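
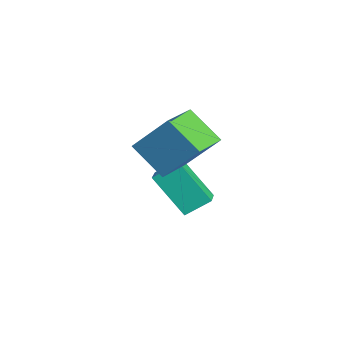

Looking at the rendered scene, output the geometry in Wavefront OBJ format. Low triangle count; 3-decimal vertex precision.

v 3.533 -3.91 1.707
v 2.745 -4.546 2.538
v 2.61 -3.051 1.489
v 1.822 -3.687 2.32
v 4.058 -3.053 2.86
v 3.27 -3.689 3.691
v 3.135 -2.194 2.642
v 2.347 -2.83 3.473
v 1.895 -3.788 0.662
v 1.972 -3.045 1.165
v 1.119 -3.502 0.36
v 1.196 -2.76 0.863
v 2.624 -3.06 -0.523
v 2.701 -2.318 -0.02
v 1.848 -2.775 -0.825
v 1.925 -2.032 -0.322
f 2 4 1
f 5 2 1
f 1 4 3
f 3 5 1
f 2 8 4
f 6 2 5
f 6 8 2
f 4 8 3
f 7 5 3
f 3 8 7
f 7 6 5
f 8 6 7
f 10 12 9
f 13 10 9
f 9 12 11
f 11 13 9
f 10 16 12
f 14 10 13
f 14 16 10
f 12 16 11
f 15 13 11
f 11 16 15
f 15 14 13
f 16 14 15



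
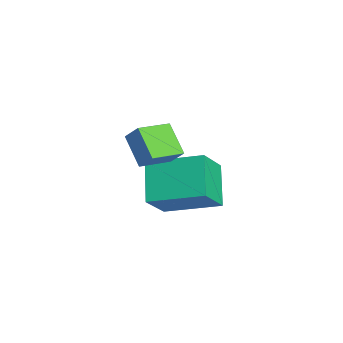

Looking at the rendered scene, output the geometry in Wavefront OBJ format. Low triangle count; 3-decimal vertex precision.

v 3.133 -2.676 2.229
v 3.598 -2.329 2.851
v 2.585 -1.541 2.006
v 3.05 -1.194 2.628
v 4.09 -2.386 1.352
v 4.555 -2.039 1.974
v 3.542 -1.251 1.129
v 4.007 -0.904 1.751
v 1.368 -1.078 -2.727
v 0.051 -0.864 -1.563
v 2.213 0.789 -2.114
v 0.897 1.003 -0.95
v 2.263 -1.863 -1.57
v 0.947 -1.649 -0.406
v 3.109 0.004 -0.957
v 1.792 0.218 0.207
f 2 4 1
f 5 2 1
f 1 4 3
f 3 5 1
f 2 8 4
f 6 2 5
f 6 8 2
f 4 8 3
f 7 5 3
f 3 8 7
f 7 6 5
f 8 6 7
f 10 12 9
f 13 10 9
f 9 12 11
f 11 13 9
f 10 16 12
f 14 10 13
f 14 16 10
f 12 16 11
f 15 13 11
f 11 16 15
f 15 14 13
f 16 14 15



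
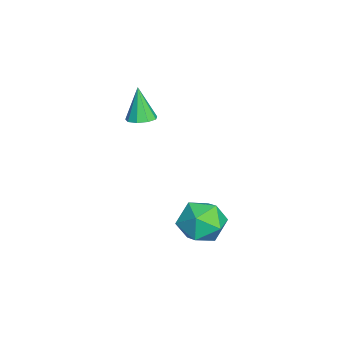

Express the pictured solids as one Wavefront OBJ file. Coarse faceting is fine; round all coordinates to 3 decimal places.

v 1.112 -2.786 2.259
v 1.676 -2.921 2.411
v 0.688 -2.934 3.701
v 1.618 -2.516 2.436
v 1.323 -2.237 2.378
v 0.929 -2.214 2.264
v 0.621 -2.459 2.148
v 0.542 -2.857 2.084
v 0.73 -3.221 2.102
v 1.097 -3.382 2.193
v 1.471 -3.263 2.315
v 3.333 0.474 -1.678
v 3.952 0.015 -2.393
v 3.288 -0.975 -0.787
v 3.907 -1.434 -1.502
v 4.293 -0.68 -0.878
v 4.321 0.215 -1.429
v 2.919 -1.175 -1.751
v 2.947 -0.28 -2.302
v 3.696 -1.004 -2.438
v 4.546 -0.699 -1.899
v 2.694 -0.261 -1.281
v 3.544 0.044 -0.742
f 2 1 4
f 2 4 3
f 4 1 5
f 4 5 3
f 5 1 6
f 5 6 3
f 6 1 7
f 6 7 3
f 7 1 8
f 7 8 3
f 8 1 9
f 8 9 3
f 9 1 10
f 9 10 3
f 10 1 11
f 10 11 3
f 11 1 2
f 11 2 3
f 12 23 17
f 12 17 13
f 12 13 19
f 12 19 22
f 12 22 23
f 13 17 21
f 17 23 16
f 23 22 14
f 22 19 18
f 19 13 20
f 15 21 16
f 15 16 14
f 15 14 18
f 15 18 20
f 15 20 21
f 16 21 17
f 14 16 23
f 18 14 22
f 20 18 19
f 21 20 13



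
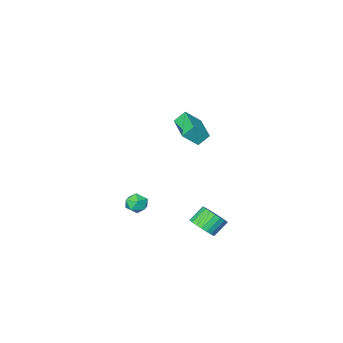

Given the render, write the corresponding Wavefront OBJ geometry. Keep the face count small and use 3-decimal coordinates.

v -2.591 3.58 -3.855
v -2.151 4.176 -3.418
v -3.009 4.216 -2.608
v -3.449 3.62 -3.045
v -2.349 4.376 -3.638
v -3.207 4.416 -2.829
v -2.589 4.439 -3.895
v -3.447 4.479 -3.086
v -2.83 4.353 -4.146
v -3.688 4.393 -3.337
v -3.029 4.134 -4.346
v -3.887 4.174 -3.537
v -3.152 3.818 -4.461
v -4.01 3.858 -3.652
v -3.178 3.462 -4.472
v -4.036 3.502 -3.662
v -3.103 3.126 -4.375
v -3.961 3.166 -3.566
v -2.939 2.868 -4.189
v -3.797 2.908 -3.38
v -2.715 2.734 -3.945
v -3.573 2.774 -3.136
v -2.47 2.746 -3.685
v -3.328 2.786 -2.876
v -2.245 2.902 -3.454
v -3.103 2.942 -2.645
v -2.081 3.175 -3.293
v -2.939 3.215 -2.484
v -2.004 3.519 -3.229
v -2.862 3.559 -2.42
v -2.029 3.873 -3.273
v -2.887 3.913 -2.464
v -2.921 1.903 2.975
v -3.475 2.167 3.619
v -2.267 3.659 2.819
v -2.822 3.923 3.463
v -2.058 1.657 3.817
v -2.613 1.921 4.461
v -1.405 3.413 3.661
v -1.959 3.677 4.305
v -1.995 -0.887 -3.637
v -1.575 -0.556 -4.173
v -1.405 -1.944 -3.827
v -0.985 -1.613 -4.363
v -0.892 -1.421 -3.637
v -1.256 -0.768 -3.519
v -1.724 -1.732 -4.481
v -2.088 -1.079 -4.363
v -1.407 -1.079 -4.694
v -0.893 -0.886 -4.173
v -2.087 -1.614 -3.827
v -1.573 -1.421 -3.306
f 2 1 5
f 2 5 3
f 3 5 6
f 3 6 4
f 5 1 7
f 5 7 6
f 6 7 8
f 6 8 4
f 7 1 9
f 7 9 8
f 8 9 10
f 8 10 4
f 9 1 11
f 9 11 10
f 10 11 12
f 10 12 4
f 11 1 13
f 11 13 12
f 12 13 14
f 12 14 4
f 13 1 15
f 13 15 14
f 14 15 16
f 14 16 4
f 15 1 17
f 15 17 16
f 16 17 18
f 16 18 4
f 17 1 19
f 17 19 18
f 18 19 20
f 18 20 4
f 19 1 21
f 19 21 20
f 20 21 22
f 20 22 4
f 21 1 23
f 21 23 22
f 22 23 24
f 22 24 4
f 23 1 25
f 23 25 24
f 24 25 26
f 24 26 4
f 25 1 27
f 25 27 26
f 26 27 28
f 26 28 4
f 27 1 29
f 27 29 28
f 28 29 30
f 28 30 4
f 29 1 31
f 29 31 30
f 30 31 32
f 30 32 4
f 31 1 2
f 31 2 32
f 32 2 3
f 32 3 4
f 34 36 33
f 37 34 33
f 33 36 35
f 35 37 33
f 34 40 36
f 38 34 37
f 38 40 34
f 36 40 35
f 39 37 35
f 35 40 39
f 39 38 37
f 40 38 39
f 41 52 46
f 41 46 42
f 41 42 48
f 41 48 51
f 41 51 52
f 42 46 50
f 46 52 45
f 52 51 43
f 51 48 47
f 48 42 49
f 44 50 45
f 44 45 43
f 44 43 47
f 44 47 49
f 44 49 50
f 45 50 46
f 43 45 52
f 47 43 51
f 49 47 48
f 50 49 42



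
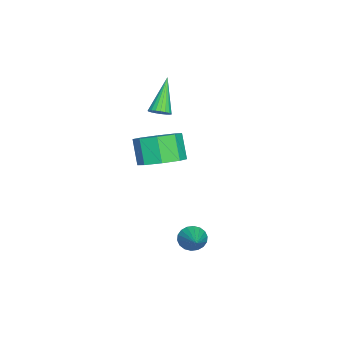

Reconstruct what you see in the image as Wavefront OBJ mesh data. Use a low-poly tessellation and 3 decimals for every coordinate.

v 2.348 -1.251 -4.224
v 2.672 -1.707 -4.514
v 3.772 -0.729 -3.456
v 2.69 -1.493 -4.694
v 2.641 -1.231 -4.781
v 2.534 -0.973 -4.758
v 2.39 -0.77 -4.629
v 2.238 -0.662 -4.42
v 2.107 -0.671 -4.172
v 2.024 -0.795 -3.934
v 2.006 -1.009 -3.754
v 2.055 -1.271 -3.667
v 2.162 -1.529 -3.69
v 2.306 -1.732 -3.819
v 2.458 -1.84 -4.028
v 2.589 -1.831 -4.276
v 2.888 -2.376 0.568
v 3.729 -2.163 1.066
v 3.152 -2.511 2.189
v 2.312 -2.724 1.692
v 3.26 -1.561 1.012
v 2.683 -1.909 2.135
v 2.574 -1.436 0.698
v 1.997 -1.784 1.821
v 2.071 -1.862 0.308
v 1.494 -2.21 1.431
v 2.048 -2.589 0.071
v 1.471 -2.937 1.194
v 2.517 -3.191 0.125
v 1.94 -3.539 1.248
v 3.203 -3.316 0.439
v 2.626 -3.664 1.562
v 3.706 -2.89 0.829
v 3.129 -3.238 1.952
v -1.746 -3.675 0.576
v -1.411 -3.955 0.858
v -2.974 -3.645 2.064
v -1.35 -3.753 0.904
v -1.358 -3.537 0.893
v -1.433 -3.345 0.827
v -1.562 -3.21 0.718
v -1.722 -3.156 0.584
v -1.887 -3.191 0.449
v -2.028 -3.31 0.336
v -2.119 -3.493 0.264
v -2.146 -3.706 0.246
v -2.104 -3.915 0.285
v -2 -4.082 0.374
v -1.852 -4.179 0.499
v -1.685 -4.188 0.636
v -1.529 -4.109 0.763
f 2 1 4
f 2 4 3
f 4 1 5
f 4 5 3
f 5 1 6
f 5 6 3
f 6 1 7
f 6 7 3
f 7 1 8
f 7 8 3
f 8 1 9
f 8 9 3
f 9 1 10
f 9 10 3
f 10 1 11
f 10 11 3
f 11 1 12
f 11 12 3
f 12 1 13
f 12 13 3
f 13 1 14
f 13 14 3
f 14 1 15
f 14 15 3
f 15 1 16
f 15 16 3
f 16 1 2
f 16 2 3
f 18 17 21
f 18 21 19
f 19 21 22
f 19 22 20
f 21 17 23
f 21 23 22
f 22 23 24
f 22 24 20
f 23 17 25
f 23 25 24
f 24 25 26
f 24 26 20
f 25 17 27
f 25 27 26
f 26 27 28
f 26 28 20
f 27 17 29
f 27 29 28
f 28 29 30
f 28 30 20
f 29 17 31
f 29 31 30
f 30 31 32
f 30 32 20
f 31 17 33
f 31 33 32
f 32 33 34
f 32 34 20
f 33 17 18
f 33 18 34
f 34 18 19
f 34 19 20
f 36 35 38
f 36 38 37
f 38 35 39
f 38 39 37
f 39 35 40
f 39 40 37
f 40 35 41
f 40 41 37
f 41 35 42
f 41 42 37
f 42 35 43
f 42 43 37
f 43 35 44
f 43 44 37
f 44 35 45
f 44 45 37
f 45 35 46
f 45 46 37
f 46 35 47
f 46 47 37
f 47 35 48
f 47 48 37
f 48 35 49
f 48 49 37
f 49 35 50
f 49 50 37
f 50 35 51
f 50 51 37
f 51 35 36
f 51 36 37



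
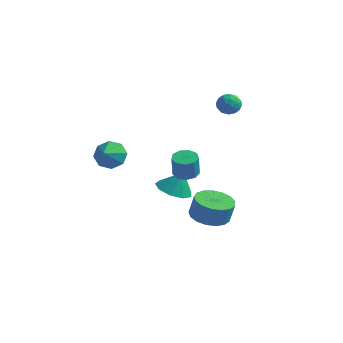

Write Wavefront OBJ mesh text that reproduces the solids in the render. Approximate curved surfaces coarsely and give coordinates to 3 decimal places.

v 3.175 -3.366 1.931
v 3.53 -3.884 1.765
v 3.661 -4.172 2.943
v 3.305 -3.654 3.109
v 3.794 -3.531 1.822
v 3.925 -3.818 3
v 3.768 -3.1 1.93
v 3.898 -3.388 3.108
v 3.464 -2.794 2.038
v 3.595 -3.082 3.217
v 3.025 -2.756 2.096
v 3.156 -3.043 3.275
v 2.656 -3.003 2.077
v 2.787 -3.29 3.255
v 2.529 -3.42 1.989
v 2.66 -3.708 3.168
v 2.705 -3.812 1.874
v 2.836 -4.1 3.053
v 3.1 -3.996 1.786
v 3.231 -4.283 2.964
v -1.523 -2.887 1.622
v -0.746 -2.906 1.231
v -1.257 -3.833 2.198
v -0.737 -2.558 1.799
v -1.189 -2.402 2.263
v -1.837 -2.53 2.351
v -2.3 -2.867 2.012
v -2.309 -3.215 1.444
v -1.857 -3.371 0.981
v -1.209 -3.243 0.892
v 1.814 0.938 -3.437
v 2.627 0.265 -3.612
v 2.92 0.309 -2.418
v 2.106 0.982 -2.243
v 2.835 0.729 -3.679
v 3.127 0.772 -2.486
v 2.808 1.24 -3.692
v 3.101 1.284 -2.498
v 2.554 1.682 -3.646
v 2.846 1.726 -2.452
v 2.13 1.954 -3.552
v 2.423 1.998 -2.358
v 1.634 1.993 -3.432
v 1.926 2.037 -2.238
v 1.179 1.79 -3.313
v 1.471 1.834 -2.119
v 0.869 1.392 -3.222
v 1.162 1.436 -2.028
v 0.776 0.891 -3.181
v 1.068 0.934 -1.987
v 0.92 0.4 -3.198
v 1.213 0.443 -2.004
v 1.27 0.032 -3.27
v 1.562 0.076 -2.076
v 1.744 -0.128 -3.381
v 2.036 -0.084 -2.187
v 2.233 -0.044 -3.504
v 2.526 -0 -2.31
v 1.367 2.718 4.006
v 1.845 3.019 3.602
v 2.095 1.901 4.258
v 2.573 2.202 3.854
v 2.378 2.506 4.447
v 1.928 3.011 4.291
v 2.012 1.909 3.569
v 1.562 2.414 3.413
v 2.243 2.519 3.332
v 2.469 2.888 3.875
v 1.471 2.032 3.985
v 1.697 2.401 4.528
v 1.542 2.94 3.782
v 2.398 1.98 4.078
v 2.283 2.159 4.427
v 2.564 2.335 4.189
v 1.591 2.936 4.187
v 1.872 3.112 3.949
v 2.185 2.811 4.446
v 2.068 1.808 3.911
v 2.349 1.984 3.673
v 1.376 2.585 3.671
v 1.657 2.761 3.433
v 1.755 2.109 3.414
v 2.057 2.823 3.386
v 2.485 2.343 3.534
v 2.155 2.171 3.366
v 1.891 2.467 3.275
v 2.19 3.04 3.705
v 2.618 2.56 3.853
v 2.503 2.739 4.201
v 2.239 3.035 4.109
v 2.424 2.746 3.546
v 1.322 2.36 4.007
v 1.75 1.88 4.155
v 1.701 1.885 3.751
v 1.437 2.181 3.659
v 1.455 2.577 4.326
v 1.883 2.097 4.474
v 2.049 2.453 4.585
v 1.785 2.749 4.494
v 1.516 2.174 4.314
v 0.668 -0.589 -1.174
v 1.221 0.156 -1.548
v 1.072 -0.291 0.014
v 0.596 0.385 -1.393
v 0.004 0.158 -1.135
v -0.277 -0.418 -0.896
v -0.115 -1.074 -0.787
v 0.413 -1.503 -0.859
v 1.061 -1.503 -1.079
v 1.525 -1.076 -1.343
v 1.588 -0.421 -1.528
f 2 1 5
f 2 5 3
f 3 5 6
f 3 6 4
f 5 1 7
f 5 7 6
f 6 7 8
f 6 8 4
f 7 1 9
f 7 9 8
f 8 9 10
f 8 10 4
f 9 1 11
f 9 11 10
f 10 11 12
f 10 12 4
f 11 1 13
f 11 13 12
f 12 13 14
f 12 14 4
f 13 1 15
f 13 15 14
f 14 15 16
f 14 16 4
f 15 1 17
f 15 17 16
f 16 17 18
f 16 18 4
f 17 1 19
f 17 19 18
f 18 19 20
f 18 20 4
f 19 1 2
f 19 2 20
f 20 2 3
f 20 3 4
f 22 21 24
f 22 24 23
f 24 21 25
f 24 25 23
f 25 21 26
f 25 26 23
f 26 21 27
f 26 27 23
f 27 21 28
f 27 28 23
f 28 21 29
f 28 29 23
f 29 21 30
f 29 30 23
f 30 21 22
f 30 22 23
f 32 31 35
f 32 35 33
f 33 35 36
f 33 36 34
f 35 31 37
f 35 37 36
f 36 37 38
f 36 38 34
f 37 31 39
f 37 39 38
f 38 39 40
f 38 40 34
f 39 31 41
f 39 41 40
f 40 41 42
f 40 42 34
f 41 31 43
f 41 43 42
f 42 43 44
f 42 44 34
f 43 31 45
f 43 45 44
f 44 45 46
f 44 46 34
f 45 31 47
f 45 47 46
f 46 47 48
f 46 48 34
f 47 31 49
f 47 49 48
f 48 49 50
f 48 50 34
f 49 31 51
f 49 51 50
f 50 51 52
f 50 52 34
f 51 31 53
f 51 53 52
f 52 53 54
f 52 54 34
f 53 31 55
f 53 55 54
f 54 55 56
f 54 56 34
f 55 31 57
f 55 57 56
f 56 57 58
f 56 58 34
f 57 31 32
f 57 32 58
f 58 32 33
f 58 33 34
f 59 96 75
f 96 70 99
f 75 99 64
f 96 99 75
f 59 75 71
f 75 64 76
f 71 76 60
f 75 76 71
f 59 71 80
f 71 60 81
f 80 81 66
f 71 81 80
f 59 80 92
f 80 66 95
f 92 95 69
f 80 95 92
f 59 92 96
f 92 69 100
f 96 100 70
f 92 100 96
f 60 76 87
f 76 64 90
f 87 90 68
f 76 90 87
f 64 99 77
f 99 70 98
f 77 98 63
f 99 98 77
f 70 100 97
f 100 69 93
f 97 93 61
f 100 93 97
f 69 95 94
f 95 66 82
f 94 82 65
f 95 82 94
f 66 81 86
f 81 60 83
f 86 83 67
f 81 83 86
f 62 88 74
f 88 68 89
f 74 89 63
f 88 89 74
f 62 74 72
f 74 63 73
f 72 73 61
f 74 73 72
f 62 72 79
f 72 61 78
f 79 78 65
f 72 78 79
f 62 79 84
f 79 65 85
f 84 85 67
f 79 85 84
f 62 84 88
f 84 67 91
f 88 91 68
f 84 91 88
f 63 89 77
f 89 68 90
f 77 90 64
f 89 90 77
f 61 73 97
f 73 63 98
f 97 98 70
f 73 98 97
f 65 78 94
f 78 61 93
f 94 93 69
f 78 93 94
f 67 85 86
f 85 65 82
f 86 82 66
f 85 82 86
f 68 91 87
f 91 67 83
f 87 83 60
f 91 83 87
f 102 101 104
f 102 104 103
f 104 101 105
f 104 105 103
f 105 101 106
f 105 106 103
f 106 101 107
f 106 107 103
f 107 101 108
f 107 108 103
f 108 101 109
f 108 109 103
f 109 101 110
f 109 110 103
f 110 101 111
f 110 111 103
f 111 101 102
f 111 102 103



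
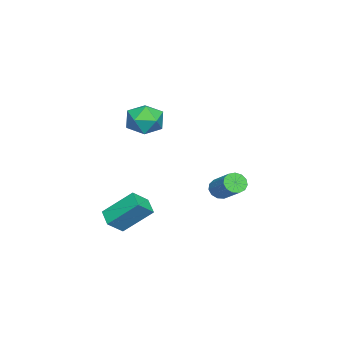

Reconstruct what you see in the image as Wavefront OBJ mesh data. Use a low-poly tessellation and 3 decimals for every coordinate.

v 0.555 -0.766 3.021
v 1.462 -1.388 2.919
v -0.062 -1.872 4.281
v 0.845 -2.494 4.179
v 0.915 -1.483 4.617
v 1.296 -0.799 3.839
v 0.104 -2.461 3.361
v 0.485 -1.777 2.583
v 1.183 -2.435 3.13
v 1.684 -1.831 3.906
v -0.284 -1.429 3.294
v 0.217 -0.825 4.07
v -1.334 1.729 -1.646
v -0.86 1.712 -2.119
v 0.208 2.815 -1.087
v -0.266 2.831 -0.614
v -1.083 2.006 -2.202
v -0.015 3.109 -1.17
v -1.385 2.211 -2.108
v -0.318 3.314 -1.076
v -1.672 2.263 -1.868
v -0.604 3.366 -0.835
v -1.851 2.145 -1.557
v -0.783 3.248 -0.525
v -1.866 1.895 -1.275
v -0.798 2.998 -0.242
v -1.712 1.593 -1.11
v -0.644 2.695 -0.078
v -1.438 1.333 -1.116
v -0.37 2.436 -0.083
v -1.131 1.199 -1.29
v -0.063 2.302 -0.257
v -0.888 1.233 -1.577
v 0.179 2.336 -0.545
v -0.787 1.424 -1.886
v 0.28 2.527 -0.854
v 1.18 -2.954 -3.364
v 1.963 -3.496 -2.585
v 0.829 -1.429 -1.949
v 1.611 -1.971 -1.171
v 2.009 -2.369 -3.789
v 2.791 -2.911 -3.011
v 1.657 -0.844 -2.375
v 2.44 -1.386 -1.596
f 1 12 6
f 1 6 2
f 1 2 8
f 1 8 11
f 1 11 12
f 2 6 10
f 6 12 5
f 12 11 3
f 11 8 7
f 8 2 9
f 4 10 5
f 4 5 3
f 4 3 7
f 4 7 9
f 4 9 10
f 5 10 6
f 3 5 12
f 7 3 11
f 9 7 8
f 10 9 2
f 14 13 17
f 14 17 15
f 15 17 18
f 15 18 16
f 17 13 19
f 17 19 18
f 18 19 20
f 18 20 16
f 19 13 21
f 19 21 20
f 20 21 22
f 20 22 16
f 21 13 23
f 21 23 22
f 22 23 24
f 22 24 16
f 23 13 25
f 23 25 24
f 24 25 26
f 24 26 16
f 25 13 27
f 25 27 26
f 26 27 28
f 26 28 16
f 27 13 29
f 27 29 28
f 28 29 30
f 28 30 16
f 29 13 31
f 29 31 30
f 30 31 32
f 30 32 16
f 31 13 33
f 31 33 32
f 32 33 34
f 32 34 16
f 33 13 35
f 33 35 34
f 34 35 36
f 34 36 16
f 35 13 14
f 35 14 36
f 36 14 15
f 36 15 16
f 38 40 37
f 41 38 37
f 37 40 39
f 39 41 37
f 38 44 40
f 42 38 41
f 42 44 38
f 40 44 39
f 43 41 39
f 39 44 43
f 43 42 41
f 44 42 43



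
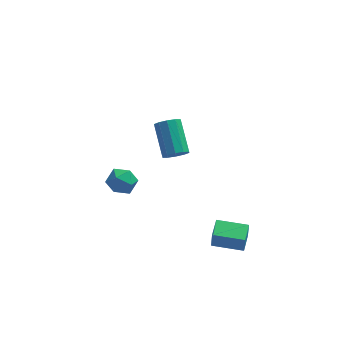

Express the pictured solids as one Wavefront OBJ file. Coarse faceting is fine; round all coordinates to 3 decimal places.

v -1.252 2.224 -4.342
v -0.707 1.945 -3.72
v -2.353 1.775 -3.58
v -1.808 1.496 -2.958
v -1.908 2.352 -3.099
v -1.228 2.629 -3.57
v -1.832 1.091 -3.73
v -1.152 1.368 -4.201
v -1.066 1.245 -3.342
v -1.113 2.024 -2.951
v -1.947 1.696 -4.349
v -1.994 2.475 -3.958
v 2.621 -2.645 -4.369
v 2.654 -2.692 -3.44
v 2.898 -1.571 -4.324
v 2.931 -1.618 -3.396
v 4.169 -3.042 -4.444
v 4.202 -3.089 -3.516
v 4.446 -1.968 -4.4
v 4.479 -2.015 -3.471
v 0.981 -1.619 1.988
v 1.397 -1.252 1.612
v 1.075 0.225 2.696
v 0.659 -0.141 3.072
v 1.016 -1.218 1.452
v 0.695 0.259 2.536
v 0.622 -1.337 1.497
v 0.301 0.141 2.581
v 0.365 -1.563 1.73
v 0.043 -0.086 2.813
v 0.343 -1.811 2.061
v 0.021 -0.334 3.144
v 0.565 -1.985 2.364
v 0.243 -0.508 3.448
v 0.945 -2.019 2.524
v 0.624 -0.542 3.608
v 1.339 -1.901 2.479
v 1.018 -0.423 3.563
v 1.597 -1.674 2.247
v 1.275 -0.197 3.33
v 1.619 -1.426 1.916
v 1.297 0.051 2.999
f 1 12 6
f 1 6 2
f 1 2 8
f 1 8 11
f 1 11 12
f 2 6 10
f 6 12 5
f 12 11 3
f 11 8 7
f 8 2 9
f 4 10 5
f 4 5 3
f 4 3 7
f 4 7 9
f 4 9 10
f 5 10 6
f 3 5 12
f 7 3 11
f 9 7 8
f 10 9 2
f 14 16 13
f 17 14 13
f 13 16 15
f 15 17 13
f 14 20 16
f 18 14 17
f 18 20 14
f 16 20 15
f 19 17 15
f 15 20 19
f 19 18 17
f 20 18 19
f 22 21 25
f 22 25 23
f 23 25 26
f 23 26 24
f 25 21 27
f 25 27 26
f 26 27 28
f 26 28 24
f 27 21 29
f 27 29 28
f 28 29 30
f 28 30 24
f 29 21 31
f 29 31 30
f 30 31 32
f 30 32 24
f 31 21 33
f 31 33 32
f 32 33 34
f 32 34 24
f 33 21 35
f 33 35 34
f 34 35 36
f 34 36 24
f 35 21 37
f 35 37 36
f 36 37 38
f 36 38 24
f 37 21 39
f 37 39 38
f 38 39 40
f 38 40 24
f 39 21 41
f 39 41 40
f 40 41 42
f 40 42 24
f 41 21 22
f 41 22 42
f 42 22 23
f 42 23 24



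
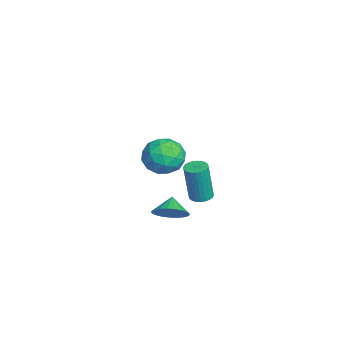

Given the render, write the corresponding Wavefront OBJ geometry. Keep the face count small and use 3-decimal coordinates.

v -3.085 -0.371 0.048
v -2.094 -0.937 -0.381
v -4.066 -2.083 0.041
v -3.075 -2.649 -0.388
v -3.084 -2.214 0.752
v -2.478 -1.156 0.756
v -3.682 -1.864 -1.096
v -3.076 -0.806 -1.092
v -2.463 -1.86 -1.088
v -2.093 -2.077 0.054
v -4.067 -0.943 -0.394
v -3.697 -1.16 0.748
v -2.503 -0.504 -0.166
v -3.657 -2.516 -0.174
v -3.662 -2.261 0.495
v -3.079 -2.594 0.244
v -2.729 -0.632 0.502
v -2.146 -0.965 0.251
v -2.728 -1.716 0.916
v -4.014 -2.055 -0.591
v -3.431 -2.388 -0.842
v -3.081 -0.426 -0.584
v -2.498 -0.759 -0.835
v -3.432 -1.304 -1.256
v -2.137 -1.379 -0.833
v -2.714 -2.385 -0.837
v -3.071 -1.924 -1.254
v -2.715 -1.302 -1.251
v -1.92 -1.506 -0.162
v -2.497 -2.513 -0.166
v -2.502 -2.257 0.504
v -2.146 -1.635 0.506
v -2.137 -2.049 -0.578
v -3.663 -0.507 -0.174
v -4.24 -1.514 -0.178
v -4.014 -1.385 -0.846
v -3.658 -0.763 -0.844
v -3.446 -0.635 0.497
v -4.023 -1.641 0.493
v -3.445 -1.718 0.911
v -3.089 -1.096 0.914
v -4.023 -0.971 0.238
v 3.091 -0.201 0.746
v 3.685 -0.268 0.704
v 3.804 -0.547 2.832
v 3.209 -0.479 2.874
v 3.668 -0.037 0.735
v 3.786 -0.316 2.864
v 3.562 0.17 0.768
v 3.681 -0.109 2.897
v 3.385 0.32 0.798
v 3.504 0.041 2.926
v 3.163 0.391 0.819
v 3.282 0.112 2.948
v 2.93 0.371 0.83
v 3.048 0.092 2.958
v 2.721 0.265 0.827
v 2.84 -0.014 2.956
v 2.569 0.088 0.813
v 2.687 -0.191 2.941
v 2.496 -0.133 0.788
v 2.615 -0.412 2.916
v 2.514 -0.364 0.756
v 2.632 -0.643 2.885
v 2.619 -0.571 0.723
v 2.738 -0.85 2.852
v 2.796 -0.721 0.694
v 2.915 -1 2.822
v 3.018 -0.792 0.672
v 3.137 -1.071 2.801
v 3.252 -0.772 0.662
v 3.37 -1.051 2.79
v 3.46 -0.666 0.664
v 3.579 -0.945 2.793
v 3.613 -0.489 0.679
v 3.731 -0.768 2.807
v 3.427 -1.706 -0.181
v 3.848 -2.258 0.437
v 2.653 -1.554 0.481
v 3.993 -1.911 0.527
v 4.041 -1.529 0.494
v 3.982 -1.177 0.345
v 3.827 -0.917 0.104
v 3.603 -0.793 -0.186
v 3.349 -0.827 -0.475
v 3.108 -1.013 -0.713
v 2.922 -1.319 -0.86
v 2.824 -1.692 -0.889
v 2.829 -2.067 -0.796
v 2.938 -2.38 -0.596
v 3.132 -2.577 -0.325
v 3.377 -2.622 -0.029
v 3.63 -2.51 0.241
f 1 38 17
f 38 12 41
f 17 41 6
f 38 41 17
f 1 17 13
f 17 6 18
f 13 18 2
f 17 18 13
f 1 13 22
f 13 2 23
f 22 23 8
f 13 23 22
f 1 22 34
f 22 8 37
f 34 37 11
f 22 37 34
f 1 34 38
f 34 11 42
f 38 42 12
f 34 42 38
f 2 18 29
f 18 6 32
f 29 32 10
f 18 32 29
f 6 41 19
f 41 12 40
f 19 40 5
f 41 40 19
f 12 42 39
f 42 11 35
f 39 35 3
f 42 35 39
f 11 37 36
f 37 8 24
f 36 24 7
f 37 24 36
f 8 23 28
f 23 2 25
f 28 25 9
f 23 25 28
f 4 30 16
f 30 10 31
f 16 31 5
f 30 31 16
f 4 16 14
f 16 5 15
f 14 15 3
f 16 15 14
f 4 14 21
f 14 3 20
f 21 20 7
f 14 20 21
f 4 21 26
f 21 7 27
f 26 27 9
f 21 27 26
f 4 26 30
f 26 9 33
f 30 33 10
f 26 33 30
f 5 31 19
f 31 10 32
f 19 32 6
f 31 32 19
f 3 15 39
f 15 5 40
f 39 40 12
f 15 40 39
f 7 20 36
f 20 3 35
f 36 35 11
f 20 35 36
f 9 27 28
f 27 7 24
f 28 24 8
f 27 24 28
f 10 33 29
f 33 9 25
f 29 25 2
f 33 25 29
f 44 43 47
f 44 47 45
f 45 47 48
f 45 48 46
f 47 43 49
f 47 49 48
f 48 49 50
f 48 50 46
f 49 43 51
f 49 51 50
f 50 51 52
f 50 52 46
f 51 43 53
f 51 53 52
f 52 53 54
f 52 54 46
f 53 43 55
f 53 55 54
f 54 55 56
f 54 56 46
f 55 43 57
f 55 57 56
f 56 57 58
f 56 58 46
f 57 43 59
f 57 59 58
f 58 59 60
f 58 60 46
f 59 43 61
f 59 61 60
f 60 61 62
f 60 62 46
f 61 43 63
f 61 63 62
f 62 63 64
f 62 64 46
f 63 43 65
f 63 65 64
f 64 65 66
f 64 66 46
f 65 43 67
f 65 67 66
f 66 67 68
f 66 68 46
f 67 43 69
f 67 69 68
f 68 69 70
f 68 70 46
f 69 43 71
f 69 71 70
f 70 71 72
f 70 72 46
f 71 43 73
f 71 73 72
f 72 73 74
f 72 74 46
f 73 43 75
f 73 75 74
f 74 75 76
f 74 76 46
f 75 43 44
f 75 44 76
f 76 44 45
f 76 45 46
f 78 77 80
f 78 80 79
f 80 77 81
f 80 81 79
f 81 77 82
f 81 82 79
f 82 77 83
f 82 83 79
f 83 77 84
f 83 84 79
f 84 77 85
f 84 85 79
f 85 77 86
f 85 86 79
f 86 77 87
f 86 87 79
f 87 77 88
f 87 88 79
f 88 77 89
f 88 89 79
f 89 77 90
f 89 90 79
f 90 77 91
f 90 91 79
f 91 77 92
f 91 92 79
f 92 77 93
f 92 93 79
f 93 77 78
f 93 78 79



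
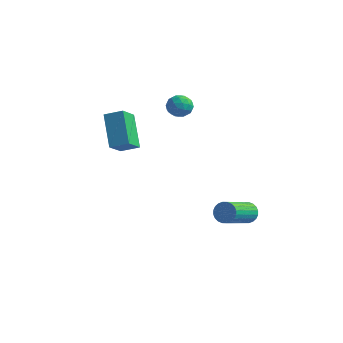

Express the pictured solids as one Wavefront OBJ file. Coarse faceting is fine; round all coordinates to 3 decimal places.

v -1.109 2.621 2.892
v -0.473 2.619 3.168
v -1.147 1.501 2.972
v -0.511 1.499 3.248
v -1.045 1.759 3.608
v -1.021 2.45 3.559
v -0.599 1.67 2.581
v -0.575 2.361 2.532
v -0.157 2.031 2.977
v -0.433 2.086 3.611
v -1.187 2.034 2.529
v -1.463 2.089 3.163
v -0.788 2.718 3.023
v -0.832 1.402 3.117
v -1.146 1.554 3.329
v -0.772 1.553 3.491
v -1.11 2.619 3.252
v -0.736 2.618 3.415
v -1.072 2.112 3.673
v -0.884 1.502 2.725
v -0.51 1.501 2.888
v -0.848 2.567 2.649
v -0.474 2.566 2.811
v -0.548 2.008 2.467
v -0.228 2.371 3.073
v -0.251 1.713 3.12
v -0.302 1.814 2.728
v -0.288 2.22 2.699
v -0.39 2.404 3.446
v -0.413 1.746 3.493
v -0.726 1.898 3.704
v -0.712 2.305 3.675
v -0.205 2.058 3.333
v -1.207 2.374 2.647
v -1.23 1.716 2.694
v -0.908 1.815 2.465
v -0.894 2.222 2.436
v -1.369 2.407 3.02
v -1.392 1.749 3.067
v -1.332 1.9 3.441
v -1.318 2.306 3.412
v -1.415 2.062 2.807
v 2.394 3.08 -3.537
v 2.69 2.845 -4.041
v 2.702 1.026 -3.188
v 2.406 1.26 -2.683
v 2.881 2.912 -3.9
v 2.892 1.093 -3.047
v 2.997 3.005 -3.705
v 3.008 1.185 -2.851
v 3.021 3.109 -3.483
v 3.033 1.289 -2.63
v 2.95 3.209 -3.27
v 2.962 1.389 -2.417
v 2.795 3.288 -3.097
v 2.806 1.469 -2.244
v 2.578 3.337 -2.991
v 2.59 1.517 -2.138
v 2.334 3.346 -2.969
v 2.345 1.526 -2.115
v 2.098 3.314 -3.032
v 2.11 1.495 -2.179
v 1.908 3.247 -3.173
v 1.919 1.428 -2.32
v 1.792 3.155 -3.369
v 1.803 1.335 -2.515
v 1.767 3.051 -3.59
v 1.779 1.231 -2.737
v 1.838 2.951 -3.803
v 1.85 1.131 -2.95
v 1.994 2.871 -3.976
v 2.005 1.052 -3.123
v 2.21 2.823 -4.082
v 2.222 1.003 -3.229
v 2.455 2.814 -4.105
v 2.466 0.994 -3.251
v -2.044 -0.849 0.878
v -1.863 -1.891 1.616
v -3.068 0.022 2.359
v -2.886 -1.02 3.097
v -1.214 -0.46 1.223
v -1.032 -1.502 1.961
v -2.237 0.411 2.704
v -2.056 -0.631 3.442
f 1 38 17
f 38 12 41
f 17 41 6
f 38 41 17
f 1 17 13
f 17 6 18
f 13 18 2
f 17 18 13
f 1 13 22
f 13 2 23
f 22 23 8
f 13 23 22
f 1 22 34
f 22 8 37
f 34 37 11
f 22 37 34
f 1 34 38
f 34 11 42
f 38 42 12
f 34 42 38
f 2 18 29
f 18 6 32
f 29 32 10
f 18 32 29
f 6 41 19
f 41 12 40
f 19 40 5
f 41 40 19
f 12 42 39
f 42 11 35
f 39 35 3
f 42 35 39
f 11 37 36
f 37 8 24
f 36 24 7
f 37 24 36
f 8 23 28
f 23 2 25
f 28 25 9
f 23 25 28
f 4 30 16
f 30 10 31
f 16 31 5
f 30 31 16
f 4 16 14
f 16 5 15
f 14 15 3
f 16 15 14
f 4 14 21
f 14 3 20
f 21 20 7
f 14 20 21
f 4 21 26
f 21 7 27
f 26 27 9
f 21 27 26
f 4 26 30
f 26 9 33
f 30 33 10
f 26 33 30
f 5 31 19
f 31 10 32
f 19 32 6
f 31 32 19
f 3 15 39
f 15 5 40
f 39 40 12
f 15 40 39
f 7 20 36
f 20 3 35
f 36 35 11
f 20 35 36
f 9 27 28
f 27 7 24
f 28 24 8
f 27 24 28
f 10 33 29
f 33 9 25
f 29 25 2
f 33 25 29
f 44 43 47
f 44 47 45
f 45 47 48
f 45 48 46
f 47 43 49
f 47 49 48
f 48 49 50
f 48 50 46
f 49 43 51
f 49 51 50
f 50 51 52
f 50 52 46
f 51 43 53
f 51 53 52
f 52 53 54
f 52 54 46
f 53 43 55
f 53 55 54
f 54 55 56
f 54 56 46
f 55 43 57
f 55 57 56
f 56 57 58
f 56 58 46
f 57 43 59
f 57 59 58
f 58 59 60
f 58 60 46
f 59 43 61
f 59 61 60
f 60 61 62
f 60 62 46
f 61 43 63
f 61 63 62
f 62 63 64
f 62 64 46
f 63 43 65
f 63 65 64
f 64 65 66
f 64 66 46
f 65 43 67
f 65 67 66
f 66 67 68
f 66 68 46
f 67 43 69
f 67 69 68
f 68 69 70
f 68 70 46
f 69 43 71
f 69 71 70
f 70 71 72
f 70 72 46
f 71 43 73
f 71 73 72
f 72 73 74
f 72 74 46
f 73 43 75
f 73 75 74
f 74 75 76
f 74 76 46
f 75 43 44
f 75 44 76
f 76 44 45
f 76 45 46
f 78 80 77
f 81 78 77
f 77 80 79
f 79 81 77
f 78 84 80
f 82 78 81
f 82 84 78
f 80 84 79
f 83 81 79
f 79 84 83
f 83 82 81
f 84 82 83



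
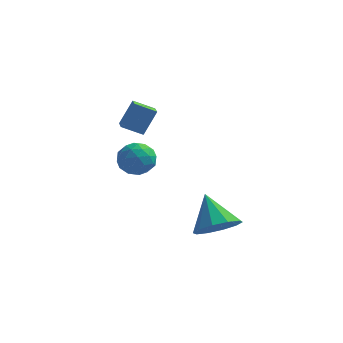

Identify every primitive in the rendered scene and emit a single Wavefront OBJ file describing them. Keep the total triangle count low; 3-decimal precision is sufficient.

v -1.187 1.296 0.34
v -2.108 1.034 0.796
v -1.597 2.229 0.047
v -2.518 1.967 0.503
v -0.762 1.853 1.517
v -1.683 1.591 1.973
v -1.172 2.786 1.224
v -2.093 2.524 1.68
v -2.69 2.502 -1.689
v -2.108 2.665 -0.975
v -1.572 1.815 -2.445
v -0.99 1.978 -1.731
v -1.69 1.366 -1.632
v -2.382 1.79 -1.165
v -1.298 2.69 -2.255
v -1.99 3.114 -1.788
v -1.248 2.781 -1.325
v -1.49 1.963 -0.94
v -2.19 2.517 -2.48
v -2.432 1.699 -2.095
v -2.497 2.643 -1.266
v -1.183 1.837 -2.154
v -1.595 1.477 -2.096
v -1.252 1.573 -1.677
v -2.658 2.129 -1.378
v -2.316 2.225 -0.958
v -2.07 1.462 -1.344
v -1.364 2.255 -2.462
v -1.022 2.351 -2.042
v -2.428 2.907 -1.743
v -2.085 3.003 -1.324
v -1.61 3.018 -2.076
v -1.649 2.808 -1.052
v -0.992 2.404 -1.496
v -1.173 2.822 -1.803
v -1.58 3.072 -1.529
v -1.792 2.327 -0.826
v -1.134 1.923 -1.27
v -1.546 1.563 -1.212
v -1.953 1.813 -0.937
v -1.286 2.395 -1.031
v -2.546 2.557 -2.15
v -1.888 2.153 -2.594
v -1.727 2.667 -2.483
v -2.134 2.917 -2.208
v -2.688 2.076 -1.924
v -2.031 1.672 -2.368
v -2.1 1.408 -1.891
v -2.507 1.658 -1.617
v -2.394 2.085 -2.389
v 3.363 -2.843 -2.222
v 3.923 -3.356 -1.512
v 2.537 -1.937 -0.918
v 4.247 -2.825 -1.675
v 4.233 -2.301 -2.047
v 3.887 -1.984 -2.486
v 3.341 -1.995 -2.824
v 2.803 -2.329 -2.933
v 2.479 -2.86 -2.77
v 2.492 -3.384 -2.398
v 2.838 -3.701 -1.959
v 3.385 -3.69 -1.62
f 2 4 1
f 5 2 1
f 1 4 3
f 3 5 1
f 2 8 4
f 6 2 5
f 6 8 2
f 4 8 3
f 7 5 3
f 3 8 7
f 7 6 5
f 8 6 7
f 9 46 25
f 46 20 49
f 25 49 14
f 46 49 25
f 9 25 21
f 25 14 26
f 21 26 10
f 25 26 21
f 9 21 30
f 21 10 31
f 30 31 16
f 21 31 30
f 9 30 42
f 30 16 45
f 42 45 19
f 30 45 42
f 9 42 46
f 42 19 50
f 46 50 20
f 42 50 46
f 10 26 37
f 26 14 40
f 37 40 18
f 26 40 37
f 14 49 27
f 49 20 48
f 27 48 13
f 49 48 27
f 20 50 47
f 50 19 43
f 47 43 11
f 50 43 47
f 19 45 44
f 45 16 32
f 44 32 15
f 45 32 44
f 16 31 36
f 31 10 33
f 36 33 17
f 31 33 36
f 12 38 24
f 38 18 39
f 24 39 13
f 38 39 24
f 12 24 22
f 24 13 23
f 22 23 11
f 24 23 22
f 12 22 29
f 22 11 28
f 29 28 15
f 22 28 29
f 12 29 34
f 29 15 35
f 34 35 17
f 29 35 34
f 12 34 38
f 34 17 41
f 38 41 18
f 34 41 38
f 13 39 27
f 39 18 40
f 27 40 14
f 39 40 27
f 11 23 47
f 23 13 48
f 47 48 20
f 23 48 47
f 15 28 44
f 28 11 43
f 44 43 19
f 28 43 44
f 17 35 36
f 35 15 32
f 36 32 16
f 35 32 36
f 18 41 37
f 41 17 33
f 37 33 10
f 41 33 37
f 52 51 54
f 52 54 53
f 54 51 55
f 54 55 53
f 55 51 56
f 55 56 53
f 56 51 57
f 56 57 53
f 57 51 58
f 57 58 53
f 58 51 59
f 58 59 53
f 59 51 60
f 59 60 53
f 60 51 61
f 60 61 53
f 61 51 62
f 61 62 53
f 62 51 52
f 62 52 53



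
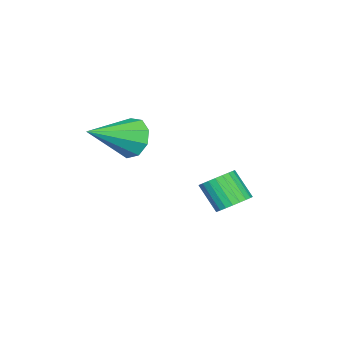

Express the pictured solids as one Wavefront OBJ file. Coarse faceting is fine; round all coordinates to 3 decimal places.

v 1.963 -2.573 2.73
v 2.48 -2.047 2.269
v 3.577 -3.407 3.59
v 2.337 -1.79 2.786
v 2.019 -1.899 3.277
v 1.675 -2.324 3.512
v 1.465 -2.865 3.382
v 1.488 -3.27 2.946
v 1.733 -3.349 2.409
v 2.086 -3.065 2.023
v 2.38 -2.551 1.967
v 2.769 1.574 0.966
v 3.165 1.945 1.359
v 2.927 1.197 2.306
v 2.531 0.826 1.914
v 2.934 2.063 1.394
v 2.697 1.315 2.341
v 2.678 2.106 1.364
v 2.44 1.358 2.311
v 2.436 2.068 1.273
v 2.198 1.32 2.22
v 2.244 1.955 1.136
v 2.007 1.207 2.083
v 2.132 1.784 0.973
v 1.895 1.036 1.92
v 2.118 1.581 0.809
v 1.88 0.833 1.756
v 2.202 1.377 0.669
v 1.965 0.629 1.616
v 2.373 1.203 0.574
v 2.135 0.455 1.521
v 2.603 1.085 0.539
v 2.366 0.337 1.486
v 2.86 1.042 0.569
v 2.622 0.294 1.516
v 3.102 1.08 0.66
v 2.864 0.332 1.607
v 3.293 1.193 0.797
v 3.056 0.445 1.744
v 3.405 1.364 0.96
v 3.168 0.616 1.907
v 3.42 1.567 1.124
v 3.182 0.819 2.071
v 3.335 1.771 1.264
v 3.098 1.023 2.211
f 2 1 4
f 2 4 3
f 4 1 5
f 4 5 3
f 5 1 6
f 5 6 3
f 6 1 7
f 6 7 3
f 7 1 8
f 7 8 3
f 8 1 9
f 8 9 3
f 9 1 10
f 9 10 3
f 10 1 11
f 10 11 3
f 11 1 2
f 11 2 3
f 13 12 16
f 13 16 14
f 14 16 17
f 14 17 15
f 16 12 18
f 16 18 17
f 17 18 19
f 17 19 15
f 18 12 20
f 18 20 19
f 19 20 21
f 19 21 15
f 20 12 22
f 20 22 21
f 21 22 23
f 21 23 15
f 22 12 24
f 22 24 23
f 23 24 25
f 23 25 15
f 24 12 26
f 24 26 25
f 25 26 27
f 25 27 15
f 26 12 28
f 26 28 27
f 27 28 29
f 27 29 15
f 28 12 30
f 28 30 29
f 29 30 31
f 29 31 15
f 30 12 32
f 30 32 31
f 31 32 33
f 31 33 15
f 32 12 34
f 32 34 33
f 33 34 35
f 33 35 15
f 34 12 36
f 34 36 35
f 35 36 37
f 35 37 15
f 36 12 38
f 36 38 37
f 37 38 39
f 37 39 15
f 38 12 40
f 38 40 39
f 39 40 41
f 39 41 15
f 40 12 42
f 40 42 41
f 41 42 43
f 41 43 15
f 42 12 44
f 42 44 43
f 43 44 45
f 43 45 15
f 44 12 13
f 44 13 45
f 45 13 14
f 45 14 15



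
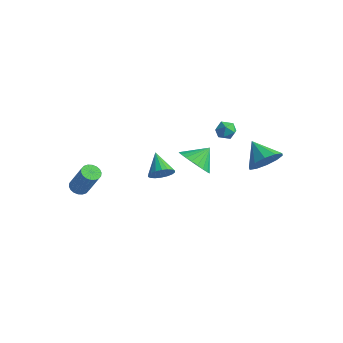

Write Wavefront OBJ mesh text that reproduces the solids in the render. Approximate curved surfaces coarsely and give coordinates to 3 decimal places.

v 0.144 1.377 -1.315
v 0.501 1.992 -2.115
v 0.376 2.323 -0.485
v 0.095 2.089 -2.112
v -0.304 2.078 -1.989
v -0.634 1.96 -1.762
v -0.846 1.753 -1.468
v -0.907 1.489 -1.15
v -0.808 1.208 -0.858
v -0.564 0.953 -0.635
v -0.213 0.762 -0.516
v 0.193 0.665 -0.518
v 0.592 0.676 -0.642
v 0.922 0.794 -0.869
v 1.134 1.001 -1.163
v 1.195 1.265 -1.481
v 1.097 1.546 -1.773
v 0.853 1.801 -1.996
v 3.466 3.279 -0.554
v 4.064 3.309 0.284
v 2.234 3.541 0.314
v 4.024 3.9 0.049
v 3.771 4.253 -0.416
v 3.402 4.234 -0.934
v 3.057 3.85 -1.307
v 2.868 3.248 -1.393
v 2.908 2.658 -1.158
v 3.161 2.305 -0.692
v 3.53 2.324 -0.174
v 3.875 2.707 0.199
v -0.334 3.614 0.126
v 0.038 3.945 -0.295
v 0.522 3.375 0.695
v 0.894 3.706 0.274
v 0.478 4.024 0.661
v -0.051 4.172 0.31
v 0.611 3.148 0.09
v 0.082 3.296 -0.261
v 0.622 3.657 -0.317
v 0.54 4.199 0.036
v 0.02 3.121 0.364
v -0.062 3.663 0.717
v 0.707 -1.647 -0.355
v 1.171 -1.134 -0.154
v -0.327 -1.033 0.475
v 1.036 -1.009 -0.416
v 0.835 -1.01 -0.666
v 0.608 -1.137 -0.854
v 0.402 -1.365 -0.943
v 0.255 -1.649 -0.916
v 0.198 -1.932 -0.777
v 0.242 -2.159 -0.555
v 0.378 -2.284 -0.293
v 0.579 -2.283 -0.044
v 0.805 -2.156 0.144
v 1.012 -1.928 0.234
v 1.158 -1.644 0.206
v 1.215 -1.361 0.068
v -3.093 -3.886 -2.112
v -2.756 -4.285 -2.314
v -1.791 -4.293 -0.689
v -2.127 -3.894 -0.488
v -2.64 -4.075 -2.382
v -1.675 -4.083 -0.757
v -2.614 -3.828 -2.397
v -1.648 -3.836 -0.772
v -2.682 -3.592 -2.355
v -1.717 -3.6 -0.73
v -2.832 -3.414 -2.265
v -1.867 -3.422 -0.64
v -3.034 -3.33 -2.145
v -2.068 -3.338 -0.52
v -3.247 -3.356 -2.018
v -2.282 -3.364 -0.393
v -3.429 -3.487 -1.911
v -2.464 -3.495 -0.286
v -3.545 -3.697 -1.843
v -2.58 -3.705 -0.218
v -3.572 -3.944 -1.828
v -2.606 -3.952 -0.203
v -3.503 -4.18 -1.87
v -2.538 -4.188 -0.245
v -3.353 -4.358 -1.96
v -2.388 -4.366 -0.335
v -3.152 -4.442 -2.08
v -2.186 -4.45 -0.455
v -2.938 -4.416 -2.207
v -1.973 -4.424 -0.582
f 2 1 4
f 2 4 3
f 4 1 5
f 4 5 3
f 5 1 6
f 5 6 3
f 6 1 7
f 6 7 3
f 7 1 8
f 7 8 3
f 8 1 9
f 8 9 3
f 9 1 10
f 9 10 3
f 10 1 11
f 10 11 3
f 11 1 12
f 11 12 3
f 12 1 13
f 12 13 3
f 13 1 14
f 13 14 3
f 14 1 15
f 14 15 3
f 15 1 16
f 15 16 3
f 16 1 17
f 16 17 3
f 17 1 18
f 17 18 3
f 18 1 2
f 18 2 3
f 20 19 22
f 20 22 21
f 22 19 23
f 22 23 21
f 23 19 24
f 23 24 21
f 24 19 25
f 24 25 21
f 25 19 26
f 25 26 21
f 26 19 27
f 26 27 21
f 27 19 28
f 27 28 21
f 28 19 29
f 28 29 21
f 29 19 30
f 29 30 21
f 30 19 20
f 30 20 21
f 31 42 36
f 31 36 32
f 31 32 38
f 31 38 41
f 31 41 42
f 32 36 40
f 36 42 35
f 42 41 33
f 41 38 37
f 38 32 39
f 34 40 35
f 34 35 33
f 34 33 37
f 34 37 39
f 34 39 40
f 35 40 36
f 33 35 42
f 37 33 41
f 39 37 38
f 40 39 32
f 44 43 46
f 44 46 45
f 46 43 47
f 46 47 45
f 47 43 48
f 47 48 45
f 48 43 49
f 48 49 45
f 49 43 50
f 49 50 45
f 50 43 51
f 50 51 45
f 51 43 52
f 51 52 45
f 52 43 53
f 52 53 45
f 53 43 54
f 53 54 45
f 54 43 55
f 54 55 45
f 55 43 56
f 55 56 45
f 56 43 57
f 56 57 45
f 57 43 58
f 57 58 45
f 58 43 44
f 58 44 45
f 60 59 63
f 60 63 61
f 61 63 64
f 61 64 62
f 63 59 65
f 63 65 64
f 64 65 66
f 64 66 62
f 65 59 67
f 65 67 66
f 66 67 68
f 66 68 62
f 67 59 69
f 67 69 68
f 68 69 70
f 68 70 62
f 69 59 71
f 69 71 70
f 70 71 72
f 70 72 62
f 71 59 73
f 71 73 72
f 72 73 74
f 72 74 62
f 73 59 75
f 73 75 74
f 74 75 76
f 74 76 62
f 75 59 77
f 75 77 76
f 76 77 78
f 76 78 62
f 77 59 79
f 77 79 78
f 78 79 80
f 78 80 62
f 79 59 81
f 79 81 80
f 80 81 82
f 80 82 62
f 81 59 83
f 81 83 82
f 82 83 84
f 82 84 62
f 83 59 85
f 83 85 84
f 84 85 86
f 84 86 62
f 85 59 87
f 85 87 86
f 86 87 88
f 86 88 62
f 87 59 60
f 87 60 88
f 88 60 61
f 88 61 62



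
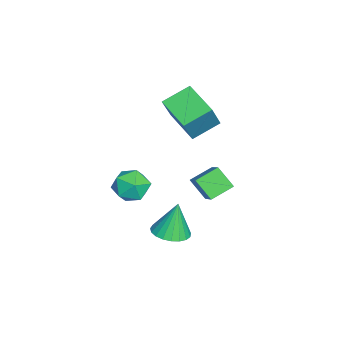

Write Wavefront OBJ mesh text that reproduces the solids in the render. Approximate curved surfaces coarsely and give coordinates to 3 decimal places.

v 2.323 0.61 -2.614
v 3.186 1.134 -2.578
v 2.037 0.95 -0.706
v 2.906 1.433 -2.673
v 2.526 1.589 -2.758
v 2.11 1.576 -2.818
v 1.732 1.396 -2.843
v 1.455 1.08 -2.829
v 1.329 0.683 -2.777
v 1.375 0.273 -2.697
v 1.584 -0.078 -2.603
v 1.922 -0.311 -2.511
v 2.329 -0.384 -2.437
v 2.735 -0.285 -2.393
v 3.069 -0.032 -2.388
v 3.275 0.333 -2.422
v 3.316 0.745 -2.489
v -3.74 -0.028 1.574
v -4.53 1.299 2.308
v -2.232 1.222 0.935
v -3.023 2.549 1.669
v -2.737 -0.369 3.271
v -3.528 0.958 4.005
v -1.23 0.881 2.632
v -2.02 2.208 3.366
v -3.046 2.959 -3.188
v -3.573 2.11 -2.193
v -1.593 3.382 -2.056
v -2.12 2.533 -1.061
v -2.32 1.887 -3.719
v -2.847 1.038 -2.724
v -0.867 2.31 -2.587
v -1.394 1.461 -1.592
v 2.578 -0.566 0.4
v 3.59 -0.676 0.7
v 2.11 -1.764 1.54
v 3.122 -1.874 1.84
v 2.595 -0.98 2.067
v 2.884 -0.24 1.363
v 2.816 -2.2 0.877
v 3.105 -1.46 0.173
v 3.738 -1.686 0.995
v 3.601 -0.932 1.731
v 2.099 -1.508 0.509
v 1.962 -0.754 1.245
f 2 1 4
f 2 4 3
f 4 1 5
f 4 5 3
f 5 1 6
f 5 6 3
f 6 1 7
f 6 7 3
f 7 1 8
f 7 8 3
f 8 1 9
f 8 9 3
f 9 1 10
f 9 10 3
f 10 1 11
f 10 11 3
f 11 1 12
f 11 12 3
f 12 1 13
f 12 13 3
f 13 1 14
f 13 14 3
f 14 1 15
f 14 15 3
f 15 1 16
f 15 16 3
f 16 1 17
f 16 17 3
f 17 1 2
f 17 2 3
f 19 21 18
f 22 19 18
f 18 21 20
f 20 22 18
f 19 25 21
f 23 19 22
f 23 25 19
f 21 25 20
f 24 22 20
f 20 25 24
f 24 23 22
f 25 23 24
f 27 29 26
f 30 27 26
f 26 29 28
f 28 30 26
f 27 33 29
f 31 27 30
f 31 33 27
f 29 33 28
f 32 30 28
f 28 33 32
f 32 31 30
f 33 31 32
f 34 45 39
f 34 39 35
f 34 35 41
f 34 41 44
f 34 44 45
f 35 39 43
f 39 45 38
f 45 44 36
f 44 41 40
f 41 35 42
f 37 43 38
f 37 38 36
f 37 36 40
f 37 40 42
f 37 42 43
f 38 43 39
f 36 38 45
f 40 36 44
f 42 40 41
f 43 42 35



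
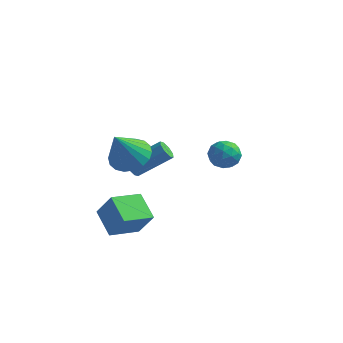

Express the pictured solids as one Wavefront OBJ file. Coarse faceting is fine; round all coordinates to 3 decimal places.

v -3.175 2.879 -1.46
v -2.64 2.066 -1.795
v -3.505 1.961 0.24
v -2.318 2.323 -1.594
v -2.166 2.691 -1.366
v -2.214 3.095 -1.156
v -2.453 3.458 -1.007
v -2.834 3.705 -0.947
v -3.282 3.789 -0.989
v -3.71 3.693 -1.124
v -4.031 3.436 -1.326
v -4.183 3.068 -1.554
v -4.135 2.663 -1.763
v -3.897 2.301 -1.913
v -3.516 2.054 -1.972
v -3.067 1.97 -1.931
v 2.593 0.474 2.327
v 2.982 -0.152 2.207
v 1.698 0.052 1.633
v 2.087 -0.574 1.513
v 1.807 -0.433 2.19
v 2.36 -0.172 2.619
v 2.32 0.072 1.221
v 2.873 0.333 1.65
v 2.813 -0.4 1.523
v 2.496 -0.713 2.122
v 2.184 0.613 1.718
v 1.867 0.3 2.317
v 2.866 0.198 2.328
v 1.814 -0.298 1.512
v 1.65 -0.215 1.91
v 1.878 -0.583 1.84
v 2.5 0.186 2.57
v 2.729 -0.182 2.499
v 2.038 -0.347 2.49
v 1.951 0.082 1.341
v 2.18 -0.286 1.27
v 2.802 0.483 2
v 3.03 0.115 1.93
v 2.642 0.247 1.35
v 2.995 -0.316 1.855
v 2.47 -0.564 1.447
v 2.607 -0.184 1.276
v 2.931 -0.031 1.528
v 2.809 -0.499 2.207
v 2.283 -0.747 1.8
v 2.118 -0.665 2.198
v 2.443 -0.511 2.45
v 2.71 -0.645 1.805
v 2.397 0.647 2.04
v 1.871 0.399 1.633
v 2.237 0.411 1.39
v 2.562 0.565 1.642
v 2.21 0.464 2.393
v 1.685 0.216 1.985
v 1.749 -0.069 2.312
v 2.073 0.084 2.564
v 1.97 0.545 2.035
v -3.387 3.51 -2.787
v -3.031 3.415 -3.168
v -1.637 4.176 -2.054
v -1.993 4.27 -1.673
v -3.202 3.781 -3.203
v -1.809 4.542 -2.089
v -3.482 3.988 -2.995
v -2.088 4.749 -1.88
v -3.706 3.915 -2.665
v -2.312 4.675 -1.55
v -3.743 3.604 -2.406
v -2.349 4.365 -1.292
v -3.571 3.238 -2.371
v -2.178 3.999 -1.257
v -3.292 3.031 -2.58
v -1.898 3.792 -1.465
v -3.068 3.105 -2.91
v -1.674 3.865 -1.795
v -2.527 -0.914 -3.986
v -3.498 -0.055 -3.314
v -1.694 0.342 -4.389
v -2.665 1.201 -3.717
v -1.775 -1.021 -2.763
v -2.746 -0.162 -2.091
v -0.942 0.235 -3.166
v -1.913 1.094 -2.494
f 2 1 4
f 2 4 3
f 4 1 5
f 4 5 3
f 5 1 6
f 5 6 3
f 6 1 7
f 6 7 3
f 7 1 8
f 7 8 3
f 8 1 9
f 8 9 3
f 9 1 10
f 9 10 3
f 10 1 11
f 10 11 3
f 11 1 12
f 11 12 3
f 12 1 13
f 12 13 3
f 13 1 14
f 13 14 3
f 14 1 15
f 14 15 3
f 15 1 16
f 15 16 3
f 16 1 2
f 16 2 3
f 17 54 33
f 54 28 57
f 33 57 22
f 54 57 33
f 17 33 29
f 33 22 34
f 29 34 18
f 33 34 29
f 17 29 38
f 29 18 39
f 38 39 24
f 29 39 38
f 17 38 50
f 38 24 53
f 50 53 27
f 38 53 50
f 17 50 54
f 50 27 58
f 54 58 28
f 50 58 54
f 18 34 45
f 34 22 48
f 45 48 26
f 34 48 45
f 22 57 35
f 57 28 56
f 35 56 21
f 57 56 35
f 28 58 55
f 58 27 51
f 55 51 19
f 58 51 55
f 27 53 52
f 53 24 40
f 52 40 23
f 53 40 52
f 24 39 44
f 39 18 41
f 44 41 25
f 39 41 44
f 20 46 32
f 46 26 47
f 32 47 21
f 46 47 32
f 20 32 30
f 32 21 31
f 30 31 19
f 32 31 30
f 20 30 37
f 30 19 36
f 37 36 23
f 30 36 37
f 20 37 42
f 37 23 43
f 42 43 25
f 37 43 42
f 20 42 46
f 42 25 49
f 46 49 26
f 42 49 46
f 21 47 35
f 47 26 48
f 35 48 22
f 47 48 35
f 19 31 55
f 31 21 56
f 55 56 28
f 31 56 55
f 23 36 52
f 36 19 51
f 52 51 27
f 36 51 52
f 25 43 44
f 43 23 40
f 44 40 24
f 43 40 44
f 26 49 45
f 49 25 41
f 45 41 18
f 49 41 45
f 60 59 63
f 60 63 61
f 61 63 64
f 61 64 62
f 63 59 65
f 63 65 64
f 64 65 66
f 64 66 62
f 65 59 67
f 65 67 66
f 66 67 68
f 66 68 62
f 67 59 69
f 67 69 68
f 68 69 70
f 68 70 62
f 69 59 71
f 69 71 70
f 70 71 72
f 70 72 62
f 71 59 73
f 71 73 72
f 72 73 74
f 72 74 62
f 73 59 75
f 73 75 74
f 74 75 76
f 74 76 62
f 75 59 60
f 75 60 76
f 76 60 61
f 76 61 62
f 78 80 77
f 81 78 77
f 77 80 79
f 79 81 77
f 78 84 80
f 82 78 81
f 82 84 78
f 80 84 79
f 83 81 79
f 79 84 83
f 83 82 81
f 84 82 83



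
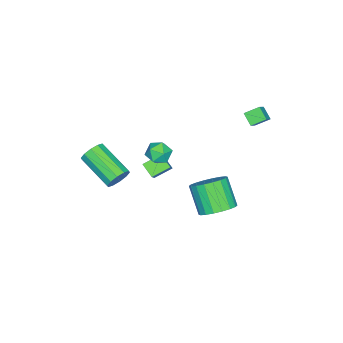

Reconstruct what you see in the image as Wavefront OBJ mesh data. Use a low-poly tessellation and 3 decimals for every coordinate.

v 3.601 -1.872 -0.123
v 4.022 -2.249 -0.586
v 3.319 -4.124 0.3
v 2.899 -3.748 0.763
v 4.264 -2.164 -0.215
v 3.561 -4.039 0.671
v 4.253 -1.968 0.191
v 3.55 -3.843 1.077
v 3.993 -1.735 0.477
v 3.291 -3.611 1.364
v 3.584 -1.555 0.534
v 2.881 -3.43 1.42
v 3.181 -1.496 0.34
v 2.478 -3.371 1.226
v 2.939 -1.581 -0.031
v 2.236 -3.456 0.855
v 2.95 -1.777 -0.437
v 2.247 -3.652 0.449
v 3.209 -2.009 -0.724
v 2.507 -3.885 0.163
v 3.619 -2.19 -0.78
v 2.916 -4.065 0.106
v -2.133 -3.308 -4.571
v -2.919 -2.598 -4.099
v -1.807 -2.593 -5.105
v -2.593 -1.883 -4.634
v -1.027 -2.897 -3.346
v -1.813 -2.187 -2.875
v -0.701 -2.182 -3.881
v -1.487 -1.472 -3.409
v 0.614 2.312 -3.616
v 1.563 2.069 -3.267
v 0.815 1.145 -1.876
v -0.134 1.388 -2.224
v 1.473 2.468 -3.05
v 0.725 1.544 -1.659
v 1.213 2.836 -2.946
v 0.465 1.912 -1.554
v 0.834 3.1 -2.974
v 0.086 2.176 -1.583
v 0.412 3.209 -3.129
v -0.337 2.284 -1.738
v 0.029 3.139 -3.38
v -0.719 2.215 -1.989
v -0.237 2.906 -3.679
v -0.985 1.982 -2.288
v -0.335 2.555 -3.964
v -1.083 1.631 -2.573
v -0.245 2.156 -4.181
v -0.993 1.232 -2.79
v 0.015 1.788 -4.286
v -0.733 0.864 -2.894
v 0.394 1.524 -4.257
v -0.354 0.6 -2.866
v 0.817 1.416 -4.102
v 0.068 0.491 -2.711
v 1.199 1.485 -3.851
v 0.451 0.561 -2.46
v 1.465 1.718 -3.552
v 0.717 0.794 -2.161
v -4.034 1.854 0.491
v -3.237 1.952 1.167
v -4.488 2.538 0.927
v -3.691 2.636 1.603
v -3.669 2.424 -0.023
v -2.872 2.522 0.653
v -4.123 3.108 0.413
v -3.326 3.206 1.089
v 0.679 -0.741 0.773
v 0.975 -0.435 0.134
v 1.825 -0.985 1.186
v 2.121 -0.679 0.547
v 1.773 -0.23 1.063
v 1.065 -0.078 0.808
v 1.735 -1.342 0.512
v 1.027 -1.19 0.257
v 1.627 -0.806 -0.027
v 1.651 -0.118 0.314
v 1.149 -1.302 1.006
v 1.173 -0.614 1.347
f 2 1 5
f 2 5 3
f 3 5 6
f 3 6 4
f 5 1 7
f 5 7 6
f 6 7 8
f 6 8 4
f 7 1 9
f 7 9 8
f 8 9 10
f 8 10 4
f 9 1 11
f 9 11 10
f 10 11 12
f 10 12 4
f 11 1 13
f 11 13 12
f 12 13 14
f 12 14 4
f 13 1 15
f 13 15 14
f 14 15 16
f 14 16 4
f 15 1 17
f 15 17 16
f 16 17 18
f 16 18 4
f 17 1 19
f 17 19 18
f 18 19 20
f 18 20 4
f 19 1 21
f 19 21 20
f 20 21 22
f 20 22 4
f 21 1 2
f 21 2 22
f 22 2 3
f 22 3 4
f 24 26 23
f 27 24 23
f 23 26 25
f 25 27 23
f 24 30 26
f 28 24 27
f 28 30 24
f 26 30 25
f 29 27 25
f 25 30 29
f 29 28 27
f 30 28 29
f 32 31 35
f 32 35 33
f 33 35 36
f 33 36 34
f 35 31 37
f 35 37 36
f 36 37 38
f 36 38 34
f 37 31 39
f 37 39 38
f 38 39 40
f 38 40 34
f 39 31 41
f 39 41 40
f 40 41 42
f 40 42 34
f 41 31 43
f 41 43 42
f 42 43 44
f 42 44 34
f 43 31 45
f 43 45 44
f 44 45 46
f 44 46 34
f 45 31 47
f 45 47 46
f 46 47 48
f 46 48 34
f 47 31 49
f 47 49 48
f 48 49 50
f 48 50 34
f 49 31 51
f 49 51 50
f 50 51 52
f 50 52 34
f 51 31 53
f 51 53 52
f 52 53 54
f 52 54 34
f 53 31 55
f 53 55 54
f 54 55 56
f 54 56 34
f 55 31 57
f 55 57 56
f 56 57 58
f 56 58 34
f 57 31 59
f 57 59 58
f 58 59 60
f 58 60 34
f 59 31 32
f 59 32 60
f 60 32 33
f 60 33 34
f 62 64 61
f 65 62 61
f 61 64 63
f 63 65 61
f 62 68 64
f 66 62 65
f 66 68 62
f 64 68 63
f 67 65 63
f 63 68 67
f 67 66 65
f 68 66 67
f 69 80 74
f 69 74 70
f 69 70 76
f 69 76 79
f 69 79 80
f 70 74 78
f 74 80 73
f 80 79 71
f 79 76 75
f 76 70 77
f 72 78 73
f 72 73 71
f 72 71 75
f 72 75 77
f 72 77 78
f 73 78 74
f 71 73 80
f 75 71 79
f 77 75 76
f 78 77 70



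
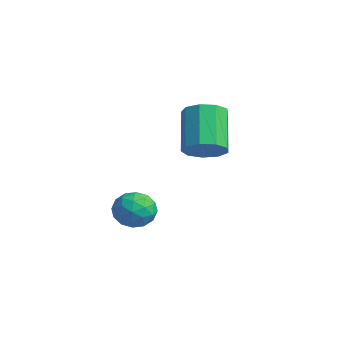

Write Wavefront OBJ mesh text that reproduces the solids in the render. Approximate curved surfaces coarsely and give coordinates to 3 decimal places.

v -2.229 0.753 -2.304
v -1.582 0.837 -2.747
v -2.338 -0.457 -2.693
v -1.691 -0.373 -3.136
v -1.633 -0.374 -2.35
v -1.565 0.374 -2.109
v -2.355 0.006 -3.331
v -2.287 0.754 -3.09
v -1.66 0.376 -3.382
v -1.214 0.141 -2.776
v -2.706 0.239 -2.664
v -2.26 0.004 -2.058
v -1.896 0.901 -2.491
v -2.024 -0.521 -2.949
v -1.99 -0.522 -2.487
v -1.609 -0.472 -2.747
v -1.886 0.629 -2.116
v -1.506 0.679 -2.377
v -1.536 -0.034 -2.144
v -2.414 -0.299 -3.063
v -2.034 -0.249 -3.324
v -2.311 0.852 -2.693
v -1.93 0.902 -2.953
v -2.384 0.414 -3.296
v -1.562 0.68 -3.125
v -1.626 -0.032 -3.354
v -2.016 0.191 -3.468
v -1.976 0.631 -3.326
v -1.299 0.542 -2.768
v -1.363 -0.17 -2.997
v -1.329 -0.171 -2.535
v -1.289 0.269 -2.394
v -1.345 0.27 -3.142
v -2.557 0.55 -2.443
v -2.621 -0.162 -2.672
v -2.631 0.111 -3.046
v -2.591 0.551 -2.905
v -2.294 0.412 -2.086
v -2.358 -0.3 -2.315
v -1.944 -0.251 -2.114
v -1.904 0.189 -1.972
v -2.575 0.11 -2.298
v -0.552 2.031 0.077
v -0.117 1.622 0.564
v -1.153 2.121 1.909
v -1.588 2.529 1.423
v 0.069 2.114 0.525
v -0.967 2.612 1.87
v -0.035 2.566 0.277
v -1.072 3.064 1.622
v -0.382 2.768 -0.065
v -1.418 3.267 1.281
v -0.807 2.625 -0.34
v -1.844 3.124 1.005
v -1.114 2.204 -0.42
v -2.15 2.702 0.925
v -1.157 1.702 -0.267
v -2.193 2.2 1.078
v -0.917 1.354 0.047
v -1.954 1.852 1.392
v -0.506 1.322 0.375
v -1.543 1.82 1.72
f 1 38 17
f 38 12 41
f 17 41 6
f 38 41 17
f 1 17 13
f 17 6 18
f 13 18 2
f 17 18 13
f 1 13 22
f 13 2 23
f 22 23 8
f 13 23 22
f 1 22 34
f 22 8 37
f 34 37 11
f 22 37 34
f 1 34 38
f 34 11 42
f 38 42 12
f 34 42 38
f 2 18 29
f 18 6 32
f 29 32 10
f 18 32 29
f 6 41 19
f 41 12 40
f 19 40 5
f 41 40 19
f 12 42 39
f 42 11 35
f 39 35 3
f 42 35 39
f 11 37 36
f 37 8 24
f 36 24 7
f 37 24 36
f 8 23 28
f 23 2 25
f 28 25 9
f 23 25 28
f 4 30 16
f 30 10 31
f 16 31 5
f 30 31 16
f 4 16 14
f 16 5 15
f 14 15 3
f 16 15 14
f 4 14 21
f 14 3 20
f 21 20 7
f 14 20 21
f 4 21 26
f 21 7 27
f 26 27 9
f 21 27 26
f 4 26 30
f 26 9 33
f 30 33 10
f 26 33 30
f 5 31 19
f 31 10 32
f 19 32 6
f 31 32 19
f 3 15 39
f 15 5 40
f 39 40 12
f 15 40 39
f 7 20 36
f 20 3 35
f 36 35 11
f 20 35 36
f 9 27 28
f 27 7 24
f 28 24 8
f 27 24 28
f 10 33 29
f 33 9 25
f 29 25 2
f 33 25 29
f 44 43 47
f 44 47 45
f 45 47 48
f 45 48 46
f 47 43 49
f 47 49 48
f 48 49 50
f 48 50 46
f 49 43 51
f 49 51 50
f 50 51 52
f 50 52 46
f 51 43 53
f 51 53 52
f 52 53 54
f 52 54 46
f 53 43 55
f 53 55 54
f 54 55 56
f 54 56 46
f 55 43 57
f 55 57 56
f 56 57 58
f 56 58 46
f 57 43 59
f 57 59 58
f 58 59 60
f 58 60 46
f 59 43 61
f 59 61 60
f 60 61 62
f 60 62 46
f 61 43 44
f 61 44 62
f 62 44 45
f 62 45 46



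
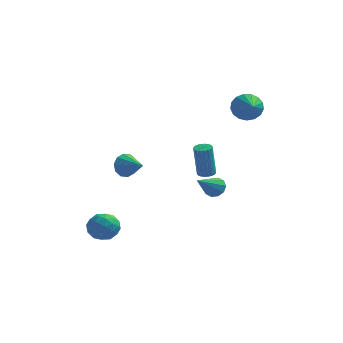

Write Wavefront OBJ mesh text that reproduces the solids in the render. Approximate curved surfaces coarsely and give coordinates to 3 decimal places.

v -2.058 -2.012 0.824
v -1.637 -1.775 0.148
v -0.882 -2.808 1.276
v -1.548 -1.432 0.519
v -1.653 -1.311 1.006
v -1.913 -1.457 1.424
v -2.228 -1.815 1.612
v -2.478 -2.249 1.499
v -2.568 -2.592 1.128
v -2.462 -2.713 0.641
v -2.202 -2.567 0.223
v -1.887 -2.208 0.035
v -2.604 -2.721 -2.798
v -2.124 -3.001 -3.629
v -3.936 -3.479 -3.311
v -3.456 -3.759 -4.142
v -3.198 -4.151 -3.261
v -2.375 -3.683 -2.943
v -3.685 -2.797 -3.997
v -2.862 -2.329 -3.679
v -2.793 -3.048 -4.37
v -2.492 -3.885 -3.915
v -3.568 -2.595 -3.025
v -3.267 -3.432 -2.57
v -2.247 -2.795 -3.168
v -3.813 -3.685 -3.772
v -3.661 -3.916 -3.254
v -3.38 -4.08 -3.742
v -2.394 -3.195 -2.765
v -2.113 -3.36 -3.254
v -2.744 -4.036 -3.037
v -3.947 -3.12 -3.686
v -3.666 -3.285 -4.175
v -2.68 -2.4 -3.198
v -2.399 -2.564 -3.686
v -3.316 -2.444 -3.903
v -2.358 -2.986 -4.092
v -3.141 -3.432 -4.394
v -3.275 -2.867 -4.308
v -2.792 -2.591 -4.122
v -2.181 -3.478 -3.825
v -2.964 -3.924 -4.126
v -2.813 -4.154 -3.608
v -2.329 -3.879 -3.422
v -2.574 -3.506 -4.26
v -3.096 -2.556 -2.814
v -3.879 -3.002 -3.115
v -3.731 -2.601 -3.518
v -3.247 -2.326 -3.332
v -2.919 -3.048 -2.546
v -3.702 -3.494 -2.848
v -3.268 -3.889 -2.818
v -2.785 -3.613 -2.632
v -3.486 -2.974 -2.68
v 3.398 4.725 3.089
v 3.952 5.242 3.71
v 4.002 3.255 3.771
v 3.549 5.183 3.942
v 3.11 5.02 3.978
v 2.738 4.789 3.81
v 2.517 4.544 3.477
v 2.498 4.34 3.055
v 2.684 4.224 2.641
v 3.035 4.223 2.329
v 3.468 4.337 2.191
v 3.886 4.54 2.259
v 4.191 4.786 2.517
v 4.315 5.017 2.905
v 4.229 5.182 3.336
v 2.965 -2.159 -0.269
v 3.255 -2.614 -0.699
v 2.295 -3.661 0.869
v 3.542 -2.515 -0.399
v 3.608 -2.279 -0.05
v 3.428 -1.998 0.216
v 3.072 -1.778 0.296
v 2.674 -1.704 0.16
v 2.388 -1.804 -0.14
v 2.322 -2.039 -0.489
v 2.501 -2.32 -0.754
v 2.858 -2.54 -0.835
v 1.798 1.163 -0.807
v 2.23 0.84 -0.8
v 2.054 0.653 1.295
v 1.622 0.977 1.287
v 2.327 1.058 -0.772
v 2.151 0.872 1.322
v 2.318 1.298 -0.752
v 2.142 1.111 1.343
v 2.206 1.51 -0.742
v 2.03 1.324 1.352
v 2.014 1.654 -0.745
v 1.838 1.468 1.349
v 1.779 1.701 -0.761
v 1.603 1.514 1.333
v 1.547 1.641 -0.786
v 1.371 1.455 1.309
v 1.366 1.487 -0.815
v 1.19 1.3 1.28
v 1.269 1.268 -0.842
v 1.093 1.082 1.252
v 1.278 1.029 -0.863
v 1.102 0.842 1.232
v 1.39 0.816 -0.872
v 1.214 0.63 1.222
v 1.582 0.672 -0.869
v 1.406 0.486 1.225
v 1.817 0.626 -0.853
v 1.641 0.439 1.241
v 2.049 0.685 -0.829
v 1.873 0.499 1.266
f 2 1 4
f 2 4 3
f 4 1 5
f 4 5 3
f 5 1 6
f 5 6 3
f 6 1 7
f 6 7 3
f 7 1 8
f 7 8 3
f 8 1 9
f 8 9 3
f 9 1 10
f 9 10 3
f 10 1 11
f 10 11 3
f 11 1 12
f 11 12 3
f 12 1 2
f 12 2 3
f 13 50 29
f 50 24 53
f 29 53 18
f 50 53 29
f 13 29 25
f 29 18 30
f 25 30 14
f 29 30 25
f 13 25 34
f 25 14 35
f 34 35 20
f 25 35 34
f 13 34 46
f 34 20 49
f 46 49 23
f 34 49 46
f 13 46 50
f 46 23 54
f 50 54 24
f 46 54 50
f 14 30 41
f 30 18 44
f 41 44 22
f 30 44 41
f 18 53 31
f 53 24 52
f 31 52 17
f 53 52 31
f 24 54 51
f 54 23 47
f 51 47 15
f 54 47 51
f 23 49 48
f 49 20 36
f 48 36 19
f 49 36 48
f 20 35 40
f 35 14 37
f 40 37 21
f 35 37 40
f 16 42 28
f 42 22 43
f 28 43 17
f 42 43 28
f 16 28 26
f 28 17 27
f 26 27 15
f 28 27 26
f 16 26 33
f 26 15 32
f 33 32 19
f 26 32 33
f 16 33 38
f 33 19 39
f 38 39 21
f 33 39 38
f 16 38 42
f 38 21 45
f 42 45 22
f 38 45 42
f 17 43 31
f 43 22 44
f 31 44 18
f 43 44 31
f 15 27 51
f 27 17 52
f 51 52 24
f 27 52 51
f 19 32 48
f 32 15 47
f 48 47 23
f 32 47 48
f 21 39 40
f 39 19 36
f 40 36 20
f 39 36 40
f 22 45 41
f 45 21 37
f 41 37 14
f 45 37 41
f 56 55 58
f 56 58 57
f 58 55 59
f 58 59 57
f 59 55 60
f 59 60 57
f 60 55 61
f 60 61 57
f 61 55 62
f 61 62 57
f 62 55 63
f 62 63 57
f 63 55 64
f 63 64 57
f 64 55 65
f 64 65 57
f 65 55 66
f 65 66 57
f 66 55 67
f 66 67 57
f 67 55 68
f 67 68 57
f 68 55 69
f 68 69 57
f 69 55 56
f 69 56 57
f 71 70 73
f 71 73 72
f 73 70 74
f 73 74 72
f 74 70 75
f 74 75 72
f 75 70 76
f 75 76 72
f 76 70 77
f 76 77 72
f 77 70 78
f 77 78 72
f 78 70 79
f 78 79 72
f 79 70 80
f 79 80 72
f 80 70 81
f 80 81 72
f 81 70 71
f 81 71 72
f 83 82 86
f 83 86 84
f 84 86 87
f 84 87 85
f 86 82 88
f 86 88 87
f 87 88 89
f 87 89 85
f 88 82 90
f 88 90 89
f 89 90 91
f 89 91 85
f 90 82 92
f 90 92 91
f 91 92 93
f 91 93 85
f 92 82 94
f 92 94 93
f 93 94 95
f 93 95 85
f 94 82 96
f 94 96 95
f 95 96 97
f 95 97 85
f 96 82 98
f 96 98 97
f 97 98 99
f 97 99 85
f 98 82 100
f 98 100 99
f 99 100 101
f 99 101 85
f 100 82 102
f 100 102 101
f 101 102 103
f 101 103 85
f 102 82 104
f 102 104 103
f 103 104 105
f 103 105 85
f 104 82 106
f 104 106 105
f 105 106 107
f 105 107 85
f 106 82 108
f 106 108 107
f 107 108 109
f 107 109 85
f 108 82 110
f 108 110 109
f 109 110 111
f 109 111 85
f 110 82 83
f 110 83 111
f 111 83 84
f 111 84 85



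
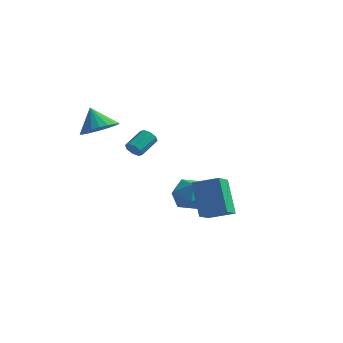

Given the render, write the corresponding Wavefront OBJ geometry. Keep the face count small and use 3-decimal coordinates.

v -3.45 -1.862 3.013
v -2.544 -1.939 3.578
v -4.19 -1.518 4.247
v -2.543 -1.51 3.459
v -2.699 -1.142 3.263
v -2.984 -0.899 3.024
v -3.35 -0.822 2.783
v -3.733 -0.924 2.582
v -4.067 -1.189 2.455
v -4.295 -1.571 2.425
v -4.376 -2.002 2.496
v -4.297 -2.409 2.657
v -4.072 -2.722 2.879
v -3.739 -2.886 3.124
v -3.356 -2.873 3.351
v -2.989 -2.685 3.518
v -2.702 -2.354 3.599
v -1.008 3.364 -2.812
v -0.112 3.165 -2.125
v -0.848 1.655 -3.515
v 0.048 1.456 -2.828
v -1.003 1.559 -2.383
v -1.103 2.616 -1.949
v 0.143 2.204 -3.691
v 0.043 3.261 -3.257
v 0.599 2.449 -2.668
v -0.11 2.05 -1.86
v -0.85 2.77 -3.78
v -1.559 2.371 -2.972
v -3.169 1.187 0.38
v -2.984 1.399 -0.104
v -2.706 2.566 0.516
v -2.891 2.353 1
v -3.403 1.468 -0.044
v -3.124 2.634 0.575
v -3.685 1.371 0.264
v -3.406 2.538 0.883
v -3.665 1.167 0.64
v -3.386 2.334 1.26
v -3.354 0.974 0.864
v -3.076 2.141 1.484
v -2.936 0.906 0.805
v -2.657 2.072 1.424
v -2.654 1.002 0.497
v -2.375 2.169 1.116
v -2.674 1.206 0.12
v -2.395 2.373 0.74
v 1.82 -1.066 -0.145
v 1.976 -2.391 0.584
v 3.123 -0.673 0.293
v 3.279 -1.998 1.021
v 2.681 -1.942 -1.921
v 2.837 -3.267 -1.193
v 3.984 -1.549 -1.484
v 4.14 -2.874 -0.755
f 2 1 4
f 2 4 3
f 4 1 5
f 4 5 3
f 5 1 6
f 5 6 3
f 6 1 7
f 6 7 3
f 7 1 8
f 7 8 3
f 8 1 9
f 8 9 3
f 9 1 10
f 9 10 3
f 10 1 11
f 10 11 3
f 11 1 12
f 11 12 3
f 12 1 13
f 12 13 3
f 13 1 14
f 13 14 3
f 14 1 15
f 14 15 3
f 15 1 16
f 15 16 3
f 16 1 17
f 16 17 3
f 17 1 2
f 17 2 3
f 18 29 23
f 18 23 19
f 18 19 25
f 18 25 28
f 18 28 29
f 19 23 27
f 23 29 22
f 29 28 20
f 28 25 24
f 25 19 26
f 21 27 22
f 21 22 20
f 21 20 24
f 21 24 26
f 21 26 27
f 22 27 23
f 20 22 29
f 24 20 28
f 26 24 25
f 27 26 19
f 31 30 34
f 31 34 32
f 32 34 35
f 32 35 33
f 34 30 36
f 34 36 35
f 35 36 37
f 35 37 33
f 36 30 38
f 36 38 37
f 37 38 39
f 37 39 33
f 38 30 40
f 38 40 39
f 39 40 41
f 39 41 33
f 40 30 42
f 40 42 41
f 41 42 43
f 41 43 33
f 42 30 44
f 42 44 43
f 43 44 45
f 43 45 33
f 44 30 46
f 44 46 45
f 45 46 47
f 45 47 33
f 46 30 31
f 46 31 47
f 47 31 32
f 47 32 33
f 49 51 48
f 52 49 48
f 48 51 50
f 50 52 48
f 49 55 51
f 53 49 52
f 53 55 49
f 51 55 50
f 54 52 50
f 50 55 54
f 54 53 52
f 55 53 54



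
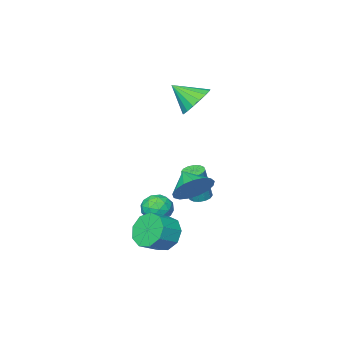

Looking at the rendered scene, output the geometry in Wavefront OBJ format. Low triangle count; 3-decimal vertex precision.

v -0.935 0.348 -3.395
v -0.229 0.644 -3.071
v -0.731 -0.824 -2.769
v -0.025 -0.528 -2.445
v -0.756 -0.226 -2.193
v -0.883 0.498 -2.579
v -0.077 -0.678 -3.261
v -0.204 0.046 -3.647
v 0.301 0.01 -2.988
v -0.119 0.289 -2.328
v -0.841 -0.469 -3.512
v -1.261 -0.19 -2.852
v -0.6 0.599 -3.288
v -0.36 -0.779 -2.552
v -0.79 -0.601 -2.404
v -0.375 -0.427 -2.213
v -0.984 0.513 -2.999
v -0.569 0.687 -2.809
v -0.879 0.176 -2.292
v -0.391 -0.867 -3.031
v 0.024 -0.693 -2.841
v -0.585 0.247 -3.627
v -0.17 0.421 -3.436
v -0.081 -0.356 -3.548
v 0.126 0.4 -3.049
v 0.246 -0.289 -2.681
v 0.216 -0.377 -3.16
v 0.141 0.049 -3.388
v -0.121 0.564 -2.661
v -0 -0.125 -2.293
v -0.43 0.053 -2.145
v -0.505 0.478 -2.372
v 0.191 0.191 -2.612
v -0.96 -0.055 -3.547
v -0.839 -0.744 -3.179
v -0.455 -0.658 -3.468
v -0.53 -0.233 -3.695
v -1.206 0.109 -3.159
v -1.086 -0.58 -2.791
v -1.101 -0.229 -2.452
v -1.176 0.197 -2.68
v -1.151 -0.371 -3.228
v -0.88 2.145 -0.886
v -0.112 1.681 -1.431
v -1.04 1.115 -0.234
v 0.127 1.891 -1.041
v 0.134 2.159 -0.616
v -0.091 2.424 -0.253
v -0.496 2.625 -0.035
v -0.99 2.716 -0.012
v -1.459 2.676 -0.19
v -1.795 2.515 -0.526
v -1.921 2.268 -0.946
v -1.809 1.994 -1.352
v -1.485 1.754 -1.651
v -1.022 1.604 -1.775
v -0.526 1.577 -1.696
v -4.15 -1.539 -3.867
v -3.6 -1.371 -4.002
v -3.141 -1.374 -2.127
v -3.69 -1.541 -1.993
v -3.755 -1.111 -3.963
v -3.296 -1.113 -2.089
v -4.016 -0.965 -3.899
v -3.556 -0.968 -2.025
v -4.312 -0.973 -3.826
v -3.853 -0.976 -1.952
v -4.565 -1.132 -3.765
v -4.106 -1.135 -1.89
v -4.707 -1.401 -3.73
v -4.247 -1.404 -1.856
v -4.699 -1.706 -3.733
v -4.24 -1.709 -1.858
v -4.544 -1.967 -3.771
v -4.085 -1.969 -1.897
v -4.284 -2.112 -3.835
v -3.824 -2.115 -1.961
v -3.987 -2.104 -3.908
v -3.528 -2.107 -2.034
v -3.734 -1.945 -3.97
v -3.275 -1.948 -2.095
v -3.593 -1.676 -4.004
v -3.133 -1.679 -2.13
v 0.655 2.076 -3.326
v 1.047 1.458 -4.008
v 2.056 1.466 -3.436
v 1.665 2.084 -2.754
v 1.148 2.108 -4.196
v 2.157 2.116 -3.623
v 1.019 2.743 -3.977
v 2.028 2.751 -3.404
v 0.719 3.066 -3.453
v 1.728 3.074 -2.881
v 0.39 2.925 -2.87
v 1.399 2.934 -2.298
v 0.185 2.388 -2.501
v 1.194 2.396 -1.929
v 0.2 1.704 -2.517
v 1.209 1.712 -1.945
v 0.428 1.194 -2.912
v 1.437 1.203 -2.34
v 0.763 1.097 -3.501
v 1.772 1.105 -2.929
v -3.881 -1.536 2.556
v -3.007 -1.112 2.319
v -3.139 -2.524 3.524
v -3.16 -0.858 2.695
v -3.477 -0.759 3.039
v -3.888 -0.839 3.272
v -4.296 -1.078 3.342
v -4.61 -1.422 3.231
v -4.757 -1.792 2.965
v -4.703 -2.104 2.606
v -4.46 -2.285 2.235
v -4.086 -2.295 1.938
v -3.664 -2.131 1.782
v -3.292 -1.831 1.804
v -3.055 -1.463 1.997
f 1 38 17
f 38 12 41
f 17 41 6
f 38 41 17
f 1 17 13
f 17 6 18
f 13 18 2
f 17 18 13
f 1 13 22
f 13 2 23
f 22 23 8
f 13 23 22
f 1 22 34
f 22 8 37
f 34 37 11
f 22 37 34
f 1 34 38
f 34 11 42
f 38 42 12
f 34 42 38
f 2 18 29
f 18 6 32
f 29 32 10
f 18 32 29
f 6 41 19
f 41 12 40
f 19 40 5
f 41 40 19
f 12 42 39
f 42 11 35
f 39 35 3
f 42 35 39
f 11 37 36
f 37 8 24
f 36 24 7
f 37 24 36
f 8 23 28
f 23 2 25
f 28 25 9
f 23 25 28
f 4 30 16
f 30 10 31
f 16 31 5
f 30 31 16
f 4 16 14
f 16 5 15
f 14 15 3
f 16 15 14
f 4 14 21
f 14 3 20
f 21 20 7
f 14 20 21
f 4 21 26
f 21 7 27
f 26 27 9
f 21 27 26
f 4 26 30
f 26 9 33
f 30 33 10
f 26 33 30
f 5 31 19
f 31 10 32
f 19 32 6
f 31 32 19
f 3 15 39
f 15 5 40
f 39 40 12
f 15 40 39
f 7 20 36
f 20 3 35
f 36 35 11
f 20 35 36
f 9 27 28
f 27 7 24
f 28 24 8
f 27 24 28
f 10 33 29
f 33 9 25
f 29 25 2
f 33 25 29
f 44 43 46
f 44 46 45
f 46 43 47
f 46 47 45
f 47 43 48
f 47 48 45
f 48 43 49
f 48 49 45
f 49 43 50
f 49 50 45
f 50 43 51
f 50 51 45
f 51 43 52
f 51 52 45
f 52 43 53
f 52 53 45
f 53 43 54
f 53 54 45
f 54 43 55
f 54 55 45
f 55 43 56
f 55 56 45
f 56 43 57
f 56 57 45
f 57 43 44
f 57 44 45
f 59 58 62
f 59 62 60
f 60 62 63
f 60 63 61
f 62 58 64
f 62 64 63
f 63 64 65
f 63 65 61
f 64 58 66
f 64 66 65
f 65 66 67
f 65 67 61
f 66 58 68
f 66 68 67
f 67 68 69
f 67 69 61
f 68 58 70
f 68 70 69
f 69 70 71
f 69 71 61
f 70 58 72
f 70 72 71
f 71 72 73
f 71 73 61
f 72 58 74
f 72 74 73
f 73 74 75
f 73 75 61
f 74 58 76
f 74 76 75
f 75 76 77
f 75 77 61
f 76 58 78
f 76 78 77
f 77 78 79
f 77 79 61
f 78 58 80
f 78 80 79
f 79 80 81
f 79 81 61
f 80 58 82
f 80 82 81
f 81 82 83
f 81 83 61
f 82 58 59
f 82 59 83
f 83 59 60
f 83 60 61
f 85 84 88
f 85 88 86
f 86 88 89
f 86 89 87
f 88 84 90
f 88 90 89
f 89 90 91
f 89 91 87
f 90 84 92
f 90 92 91
f 91 92 93
f 91 93 87
f 92 84 94
f 92 94 93
f 93 94 95
f 93 95 87
f 94 84 96
f 94 96 95
f 95 96 97
f 95 97 87
f 96 84 98
f 96 98 97
f 97 98 99
f 97 99 87
f 98 84 100
f 98 100 99
f 99 100 101
f 99 101 87
f 100 84 102
f 100 102 101
f 101 102 103
f 101 103 87
f 102 84 85
f 102 85 103
f 103 85 86
f 103 86 87
f 105 104 107
f 105 107 106
f 107 104 108
f 107 108 106
f 108 104 109
f 108 109 106
f 109 104 110
f 109 110 106
f 110 104 111
f 110 111 106
f 111 104 112
f 111 112 106
f 112 104 113
f 112 113 106
f 113 104 114
f 113 114 106
f 114 104 115
f 114 115 106
f 115 104 116
f 115 116 106
f 116 104 117
f 116 117 106
f 117 104 118
f 117 118 106
f 118 104 105
f 118 105 106

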